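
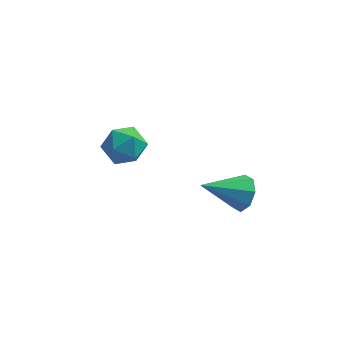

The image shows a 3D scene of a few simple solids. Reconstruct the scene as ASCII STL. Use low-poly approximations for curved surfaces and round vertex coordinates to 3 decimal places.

solid 
facet normal -0.879 0.345 0.330
outer loop
vertex -4.325 4.039 -0.27
vertex -4.734 3.025 -0.3
vertex -4.249 3.392 0.608
endloop
endfacet
facet normal -0.340 0.743 0.577
outer loop
vertex -4.325 4.039 -0.27
vertex -4.249 3.392 0.608
vertex -3.399 4.012 0.311
endloop
endfacet
facet normal 0.020 1.000 0.015
outer loop
vertex -4.325 4.039 -0.27
vertex -3.399 4.012 0.311
vertex -3.359 4.028 -0.782
endloop
endfacet
facet normal -0.297 0.760 -0.578
outer loop
vertex -4.325 4.039 -0.27
vertex -3.359 4.028 -0.782
vertex -4.184 3.418 -1.16
endloop
endfacet
facet normal -0.853 0.355 -0.383
outer loop
vertex -4.325 4.039 -0.27
vertex -4.184 3.418 -1.16
vertex -4.734 3.025 -0.3
endloop
endfacet
facet normal 0.098 0.317 0.943
outer loop
vertex -3.399 4.012 0.311
vertex -4.249 3.392 0.608
vertex -3.236 2.982 0.64
endloop
endfacet
facet normal -0.772 -0.327 0.545
outer loop
vertex -4.249 3.392 0.608
vertex -4.734 3.025 -0.3
vertex -4.061 2.372 0.262
endloop
endfacet
facet normal -0.730 -0.310 -0.609
outer loop
vertex -4.734 3.025 -0.3
vertex -4.184 3.418 -1.16
vertex -4.021 2.388 -0.831
endloop
endfacet
facet normal 0.169 0.344 -0.924
outer loop
vertex -4.184 3.418 -1.16
vertex -3.359 4.028 -0.782
vertex -3.171 3.008 -1.128
endloop
endfacet
facet normal 0.680 0.732 0.036
outer loop
vertex -3.359 4.028 -0.782
vertex -3.399 4.012 0.311
vertex -2.686 3.375 -0.22
endloop
endfacet
facet normal 0.297 -0.760 0.578
outer loop
vertex -3.095 2.361 -0.25
vertex -3.236 2.982 0.64
vertex -4.061 2.372 0.262
endloop
endfacet
facet normal -0.020 -1.000 -0.015
outer loop
vertex -3.095 2.361 -0.25
vertex -4.061 2.372 0.262
vertex -4.021 2.388 -0.831
endloop
endfacet
facet normal 0.340 -0.743 -0.577
outer loop
vertex -3.095 2.361 -0.25
vertex -4.021 2.388 -0.831
vertex -3.171 3.008 -1.128
endloop
endfacet
facet normal 0.879 -0.345 -0.330
outer loop
vertex -3.095 2.361 -0.25
vertex -3.171 3.008 -1.128
vertex -2.686 3.375 -0.22
endloop
endfacet
facet normal 0.853 -0.355 0.383
outer loop
vertex -3.095 2.361 -0.25
vertex -2.686 3.375 -0.22
vertex -3.236 2.982 0.64
endloop
endfacet
facet normal -0.169 -0.344 0.924
outer loop
vertex -4.061 2.372 0.262
vertex -3.236 2.982 0.64
vertex -4.249 3.392 0.608
endloop
endfacet
facet normal -0.680 -0.732 -0.036
outer loop
vertex -4.021 2.388 -0.831
vertex -4.061 2.372 0.262
vertex -4.734 3.025 -0.3
endloop
endfacet
facet normal -0.098 -0.317 -0.943
outer loop
vertex -3.171 3.008 -1.128
vertex -4.021 2.388 -0.831
vertex -4.184 3.418 -1.16
endloop
endfacet
facet normal 0.772 0.327 -0.545
outer loop
vertex -2.686 3.375 -0.22
vertex -3.171 3.008 -1.128
vertex -3.359 4.028 -0.782
endloop
endfacet
facet normal 0.730 0.310 0.609
outer loop
vertex -3.236 2.982 0.64
vertex -2.686 3.375 -0.22
vertex -3.399 4.012 0.311
endloop
endfacet
facet normal 0.806 0.309 -0.505
outer loop
vertex 2.359 -1.29 1.997
vertex 1.826 -0.895 1.389
vertex 2.211 -0.637 2.161
endloop
endfacet
facet normal 0.217 -0.191 0.957
outer loop
vertex 2.359 -1.29 1.997
vertex 2.211 -0.637 2.161
vertex 0.134 -1.545 2.451
endloop
endfacet
facet normal 0.805 0.310 -0.505
outer loop
vertex 2.211 -0.637 2.161
vertex 1.826 -0.895 1.389
vertex 1.837 -0.136 1.872
endloop
endfacet
facet normal -0.075 0.455 0.887
outer loop
vertex 2.211 -0.637 2.161
vertex 1.837 -0.136 1.872
vertex 0.134 -1.545 2.451
endloop
endfacet
facet normal 0.806 0.309 -0.505
outer loop
vertex 1.837 -0.136 1.872
vertex 1.826 -0.895 1.389
vertex 1.457 -0.079 1.3
endloop
endfacet
facet normal -0.497 0.767 0.406
outer loop
vertex 1.837 -0.136 1.872
vertex 1.457 -0.079 1.3
vertex 0.134 -1.545 2.451
endloop
endfacet
facet normal 0.805 0.309 -0.507
outer loop
vertex 1.457 -0.079 1.3
vertex 1.826 -0.895 1.389
vertex 1.292 -0.501 0.781
endloop
endfacet
facet normal -0.801 0.563 -0.203
outer loop
vertex 1.457 -0.079 1.3
vertex 1.292 -0.501 0.781
vertex 0.134 -1.545 2.451
endloop
endfacet
facet normal 0.805 0.310 -0.506
outer loop
vertex 1.292 -0.501 0.781
vertex 1.826 -0.895 1.389
vertex 1.441 -1.153 0.618
endloop
endfacet
facet normal -0.810 -0.039 -0.586
outer loop
vertex 1.292 -0.501 0.781
vertex 1.441 -1.153 0.618
vertex 0.134 -1.545 2.451
endloop
endfacet
facet normal 0.806 0.309 -0.506
outer loop
vertex 1.441 -1.153 0.618
vertex 1.826 -0.895 1.389
vertex 1.814 -1.655 0.906
endloop
endfacet
facet normal -0.519 -0.682 -0.516
outer loop
vertex 1.441 -1.153 0.618
vertex 1.814 -1.655 0.906
vertex 0.134 -1.545 2.451
endloop
endfacet
facet normal 0.805 0.309 -0.506
outer loop
vertex 1.814 -1.655 0.906
vertex 1.826 -0.895 1.389
vertex 2.195 -1.711 1.478
endloop
endfacet
facet normal -0.096 -0.995 -0.033
outer loop
vertex 1.814 -1.655 0.906
vertex 2.195 -1.711 1.478
vertex 0.134 -1.545 2.451
endloop
endfacet
facet normal 0.806 0.309 -0.505
outer loop
vertex 2.195 -1.711 1.478
vertex 1.826 -0.895 1.389
vertex 2.359 -1.29 1.997
endloop
endfacet
facet normal 0.208 -0.791 0.576
outer loop
vertex 2.195 -1.711 1.478
vertex 2.359 -1.29 1.997
vertex 0.134 -1.545 2.451
endloop
endfacet

endsolid


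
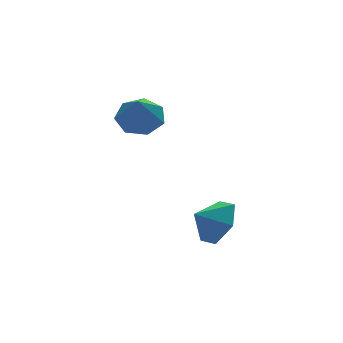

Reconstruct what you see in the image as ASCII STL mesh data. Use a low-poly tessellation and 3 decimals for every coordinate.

solid 
facet normal 0.285 0.509 -0.812
outer loop
vertex 0.301 4.177 2.514
vertex -0.155 3.562 1.968
vertex -0.478 4.357 2.353
endloop
endfacet
facet normal -0.065 0.493 0.868
outer loop
vertex 0.301 4.177 2.514
vertex -0.478 4.357 2.353
vertex -0.605 2.758 3.252
endloop
endfacet
facet normal 0.284 0.509 -0.812
outer loop
vertex -0.478 4.357 2.353
vertex -0.155 3.562 1.968
vertex -1.014 3.938 1.903
endloop
endfacet
facet normal -0.750 0.369 0.550
outer loop
vertex -0.478 4.357 2.353
vertex -1.014 3.938 1.903
vertex -0.605 2.758 3.252
endloop
endfacet
facet normal 0.284 0.510 -0.812
outer loop
vertex -1.014 3.938 1.903
vertex -0.155 3.562 1.968
vertex -0.903 3.237 1.502
endloop
endfacet
facet normal -0.971 -0.215 0.107
outer loop
vertex -1.014 3.938 1.903
vertex -0.903 3.237 1.502
vertex -0.605 2.758 3.252
endloop
endfacet
facet normal 0.285 0.509 -0.812
outer loop
vertex -0.903 3.237 1.502
vertex -0.155 3.562 1.968
vertex -0.229 2.78 1.452
endloop
endfacet
facet normal -0.563 -0.816 -0.128
outer loop
vertex -0.903 3.237 1.502
vertex -0.229 2.78 1.452
vertex -0.605 2.758 3.252
endloop
endfacet
facet normal 0.284 0.509 -0.812
outer loop
vertex -0.229 2.78 1.452
vertex -0.155 3.562 1.968
vertex 0.501 2.913 1.791
endloop
endfacet
facet normal 0.169 -0.985 0.023
outer loop
vertex -0.229 2.78 1.452
vertex 0.501 2.913 1.791
vertex -0.605 2.758 3.252
endloop
endfacet
facet normal 0.285 0.510 -0.812
outer loop
vertex 0.501 2.913 1.791
vertex -0.155 3.562 1.968
vertex 0.737 3.534 2.264
endloop
endfacet
facet normal 0.671 -0.594 0.445
outer loop
vertex 0.501 2.913 1.791
vertex 0.737 3.534 2.264
vertex -0.605 2.758 3.252
endloop
endfacet
facet normal 0.285 0.509 -0.812
outer loop
vertex 0.737 3.534 2.264
vertex -0.155 3.562 1.968
vertex 0.301 4.177 2.514
endloop
endfacet
facet normal 0.567 0.065 0.821
outer loop
vertex 0.737 3.534 2.264
vertex 0.301 4.177 2.514
vertex -0.605 2.758 3.252
endloop
endfacet
facet normal 0.815 -0.149 -0.560
outer loop
vertex 1.64 -0.419 -0.94
vertex 1.068 -0.228 -1.824
vertex 1.56 0.578 -1.322
endloop
endfacet
facet normal -0.108 0.348 0.931
outer loop
vertex 1.64 -0.419 -0.94
vertex 1.56 0.578 -1.322
vertex 0.212 -0.072 -1.236
endloop
endfacet
facet normal 0.815 -0.149 -0.560
outer loop
vertex 1.56 0.578 -1.322
vertex 1.068 -0.228 -1.824
vertex 0.988 0.768 -2.205
endloop
endfacet
facet normal -0.372 0.828 0.419
outer loop
vertex 1.56 0.578 -1.322
vertex 0.988 0.768 -2.205
vertex 0.212 -0.072 -1.236
endloop
endfacet
facet normal 0.815 -0.149 -0.560
outer loop
vertex 0.988 0.768 -2.205
vertex 1.068 -0.228 -1.824
vertex 0.496 -0.038 -2.708
endloop
endfacet
facet normal -0.803 0.579 -0.142
outer loop
vertex 0.988 0.768 -2.205
vertex 0.496 -0.038 -2.708
vertex 0.212 -0.072 -1.236
endloop
endfacet
facet normal 0.815 -0.150 -0.560
outer loop
vertex 0.496 -0.038 -2.708
vertex 1.068 -0.228 -1.824
vertex 0.575 -1.034 -2.326
endloop
endfacet
facet normal -0.970 -0.150 -0.191
outer loop
vertex 0.496 -0.038 -2.708
vertex 0.575 -1.034 -2.326
vertex 0.212 -0.072 -1.236
endloop
endfacet
facet normal 0.815 -0.149 -0.560
outer loop
vertex 0.575 -1.034 -2.326
vertex 1.068 -0.228 -1.824
vertex 1.148 -1.225 -1.442
endloop
endfacet
facet normal -0.706 -0.631 0.321
outer loop
vertex 0.575 -1.034 -2.326
vertex 1.148 -1.225 -1.442
vertex 0.212 -0.072 -1.236
endloop
endfacet
facet normal 0.815 -0.149 -0.560
outer loop
vertex 1.148 -1.225 -1.442
vertex 1.068 -0.228 -1.824
vertex 1.64 -0.419 -0.94
endloop
endfacet
facet normal -0.276 -0.381 0.882
outer loop
vertex 1.148 -1.225 -1.442
vertex 1.64 -0.419 -0.94
vertex 0.212 -0.072 -1.236
endloop
endfacet

endsolid


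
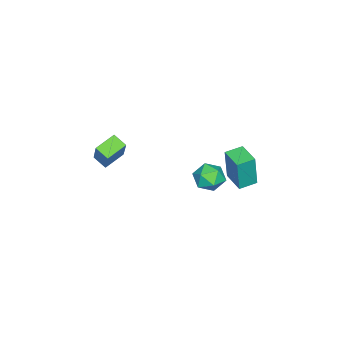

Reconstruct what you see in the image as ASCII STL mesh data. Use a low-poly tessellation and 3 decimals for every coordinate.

solid 
facet normal 0.195 -0.038 0.980
outer loop
vertex -0.606 2.18 0.379
vertex -0.937 1.294 0.41
vertex -0.02 1.451 0.234
endloop
endfacet
facet normal 0.652 0.395 0.648
outer loop
vertex -0.606 2.18 0.379
vertex -0.02 1.451 0.234
vertex 0.046 2.226 -0.305
endloop
endfacet
facet normal 0.275 0.906 0.323
outer loop
vertex -0.606 2.18 0.379
vertex 0.046 2.226 -0.305
vertex -0.83 2.548 -0.463
endloop
endfacet
facet normal -0.417 0.787 0.455
outer loop
vertex -0.606 2.18 0.379
vertex -0.83 2.548 -0.463
vertex -1.437 1.972 -0.022
endloop
endfacet
facet normal -0.466 0.204 0.861
outer loop
vertex -0.606 2.18 0.379
vertex -1.437 1.972 -0.022
vertex -0.937 1.294 0.41
endloop
endfacet
facet normal 0.989 0.016 0.144
outer loop
vertex 0.046 2.226 -0.305
vertex -0.02 1.451 0.234
vertex 0.117 1.368 -0.698
endloop
endfacet
facet normal 0.249 -0.686 0.683
outer loop
vertex -0.02 1.451 0.234
vertex -0.937 1.294 0.41
vertex -0.49 0.792 -0.257
endloop
endfacet
facet normal -0.821 -0.293 0.491
outer loop
vertex -0.937 1.294 0.41
vertex -1.437 1.972 -0.022
vertex -1.366 1.114 -0.415
endloop
endfacet
facet normal -0.740 0.652 -0.167
outer loop
vertex -1.437 1.972 -0.022
vertex -0.83 2.548 -0.463
vertex -1.3 1.889 -0.954
endloop
endfacet
facet normal 0.379 0.843 -0.381
outer loop
vertex -0.83 2.548 -0.463
vertex 0.046 2.226 -0.305
vertex -0.383 2.046 -1.13
endloop
endfacet
facet normal 0.417 -0.787 -0.455
outer loop
vertex -0.714 1.16 -1.099
vertex 0.117 1.368 -0.698
vertex -0.49 0.792 -0.257
endloop
endfacet
facet normal -0.275 -0.906 -0.323
outer loop
vertex -0.714 1.16 -1.099
vertex -0.49 0.792 -0.257
vertex -1.366 1.114 -0.415
endloop
endfacet
facet normal -0.652 -0.395 -0.648
outer loop
vertex -0.714 1.16 -1.099
vertex -1.366 1.114 -0.415
vertex -1.3 1.889 -0.954
endloop
endfacet
facet normal -0.195 0.038 -0.980
outer loop
vertex -0.714 1.16 -1.099
vertex -1.3 1.889 -0.954
vertex -0.383 2.046 -1.13
endloop
endfacet
facet normal 0.466 -0.204 -0.861
outer loop
vertex -0.714 1.16 -1.099
vertex -0.383 2.046 -1.13
vertex 0.117 1.368 -0.698
endloop
endfacet
facet normal 0.740 -0.652 0.167
outer loop
vertex -0.49 0.792 -0.257
vertex 0.117 1.368 -0.698
vertex -0.02 1.451 0.234
endloop
endfacet
facet normal -0.379 -0.843 0.381
outer loop
vertex -1.366 1.114 -0.415
vertex -0.49 0.792 -0.257
vertex -0.937 1.294 0.41
endloop
endfacet
facet normal -0.989 -0.016 -0.144
outer loop
vertex -1.3 1.889 -0.954
vertex -1.366 1.114 -0.415
vertex -1.437 1.972 -0.022
endloop
endfacet
facet normal -0.249 0.686 -0.683
outer loop
vertex -0.383 2.046 -1.13
vertex -1.3 1.889 -0.954
vertex -0.83 2.548 -0.463
endloop
endfacet
facet normal 0.821 0.293 -0.491
outer loop
vertex 0.117 1.368 -0.698
vertex -0.383 2.046 -1.13
vertex 0.046 2.226 -0.305
endloop
endfacet
facet normal -0.491 -0.313 -0.813
outer loop
vertex 0.374 -3.375 1.377
vertex 0.576 -2.613 0.962
vertex 1.434 -3.895 0.937
endloop
endfacet
facet normal -0.227 -0.856 0.465
outer loop
vertex 2.484 -3.227 2.678
vertex 0.374 -3.375 1.377
vertex 1.434 -3.895 0.937
endloop
endfacet
facet normal -0.490 -0.312 -0.814
outer loop
vertex 1.434 -3.895 0.937
vertex 0.576 -2.613 0.962
vertex 1.636 -3.134 0.523
endloop
endfacet
facet normal 0.841 -0.413 -0.349
outer loop
vertex 1.636 -3.134 0.523
vertex 2.484 -3.227 2.678
vertex 1.434 -3.895 0.937
endloop
endfacet
facet normal -0.841 0.413 0.349
outer loop
vertex 0.374 -3.375 1.377
vertex 1.626 -1.945 2.703
vertex 0.576 -2.613 0.962
endloop
endfacet
facet normal -0.227 -0.855 0.466
outer loop
vertex 1.424 -2.706 3.117
vertex 0.374 -3.375 1.377
vertex 2.484 -3.227 2.678
endloop
endfacet
facet normal -0.841 0.413 0.349
outer loop
vertex 1.424 -2.706 3.117
vertex 1.626 -1.945 2.703
vertex 0.374 -3.375 1.377
endloop
endfacet
facet normal 0.228 0.855 -0.465
outer loop
vertex 0.576 -2.613 0.962
vertex 1.626 -1.945 2.703
vertex 1.636 -3.134 0.523
endloop
endfacet
facet normal 0.841 -0.413 -0.349
outer loop
vertex 2.686 -2.465 2.263
vertex 2.484 -3.227 2.678
vertex 1.636 -3.134 0.523
endloop
endfacet
facet normal 0.226 0.856 -0.466
outer loop
vertex 1.636 -3.134 0.523
vertex 1.626 -1.945 2.703
vertex 2.686 -2.465 2.263
endloop
endfacet
facet normal 0.491 0.313 0.813
outer loop
vertex 2.686 -2.465 2.263
vertex 1.424 -2.706 3.117
vertex 2.484 -3.227 2.678
endloop
endfacet
facet normal 0.491 0.312 0.813
outer loop
vertex 1.626 -1.945 2.703
vertex 1.424 -2.706 3.117
vertex 2.686 -2.465 2.263
endloop
endfacet
facet normal -0.764 0.637 0.102
outer loop
vertex -0.432 3.558 2.903
vertex 0.402 4.566 2.848
vertex -0.642 3.623 0.915
endloop
endfacet
facet normal -0.636 -0.771 0.042
outer loop
vertex 0.138 2.974 0.812
vertex -0.432 3.558 2.903
vertex -0.642 3.623 0.915
endloop
endfacet
facet normal -0.764 0.637 0.102
outer loop
vertex -0.642 3.623 0.915
vertex 0.402 4.566 2.848
vertex 0.192 4.632 0.861
endloop
endfacet
facet normal -0.104 0.033 -0.994
outer loop
vertex 0.192 4.632 0.861
vertex 0.138 2.974 0.812
vertex -0.642 3.623 0.915
endloop
endfacet
facet normal 0.104 -0.032 0.994
outer loop
vertex -0.432 3.558 2.903
vertex 1.182 3.917 2.745
vertex 0.402 4.566 2.848
endloop
endfacet
facet normal -0.636 -0.770 0.042
outer loop
vertex 0.348 2.908 2.799
vertex -0.432 3.558 2.903
vertex 0.138 2.974 0.812
endloop
endfacet
facet normal 0.105 -0.033 0.994
outer loop
vertex 0.348 2.908 2.799
vertex 1.182 3.917 2.745
vertex -0.432 3.558 2.903
endloop
endfacet
facet normal 0.636 0.771 -0.042
outer loop
vertex 0.402 4.566 2.848
vertex 1.182 3.917 2.745
vertex 0.192 4.632 0.861
endloop
endfacet
facet normal -0.105 0.033 -0.994
outer loop
vertex 0.972 3.982 0.757
vertex 0.138 2.974 0.812
vertex 0.192 4.632 0.861
endloop
endfacet
facet normal 0.636 0.770 -0.042
outer loop
vertex 0.192 4.632 0.861
vertex 1.182 3.917 2.745
vertex 0.972 3.982 0.757
endloop
endfacet
facet normal 0.764 -0.637 -0.102
outer loop
vertex 0.972 3.982 0.757
vertex 0.348 2.908 2.799
vertex 0.138 2.974 0.812
endloop
endfacet
facet normal 0.764 -0.637 -0.102
outer loop
vertex 1.182 3.917 2.745
vertex 0.348 2.908 2.799
vertex 0.972 3.982 0.757
endloop
endfacet

endsolid


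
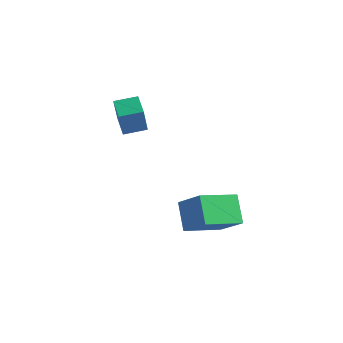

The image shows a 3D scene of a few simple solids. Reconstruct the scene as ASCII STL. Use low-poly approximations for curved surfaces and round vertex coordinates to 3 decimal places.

solid 
facet normal -0.771 0.508 0.384
outer loop
vertex -1.024 -2.957 4.208
vertex -0.41 -2.163 4.391
vertex -1.337 -2.398 2.84
endloop
endfacet
facet normal -0.602 -0.778 -0.180
outer loop
vertex -0.55 -2.917 2.449
vertex -1.024 -2.957 4.208
vertex -1.337 -2.398 2.84
endloop
endfacet
facet normal -0.771 0.509 0.384
outer loop
vertex -1.337 -2.398 2.84
vertex -0.41 -2.163 4.391
vertex -0.722 -1.605 3.024
endloop
endfacet
facet normal -0.206 0.370 -0.906
outer loop
vertex -0.722 -1.605 3.024
vertex -0.55 -2.917 2.449
vertex -1.337 -2.398 2.84
endloop
endfacet
facet normal 0.207 -0.369 0.906
outer loop
vertex -1.024 -2.957 4.208
vertex 0.377 -2.682 4.0
vertex -0.41 -2.163 4.391
endloop
endfacet
facet normal -0.602 -0.778 -0.180
outer loop
vertex -0.238 -3.475 3.816
vertex -1.024 -2.957 4.208
vertex -0.55 -2.917 2.449
endloop
endfacet
facet normal 0.207 -0.371 0.905
outer loop
vertex -0.238 -3.475 3.816
vertex 0.377 -2.682 4.0
vertex -1.024 -2.957 4.208
endloop
endfacet
facet normal 0.602 0.778 0.180
outer loop
vertex -0.41 -2.163 4.391
vertex 0.377 -2.682 4.0
vertex -0.722 -1.605 3.024
endloop
endfacet
facet normal -0.208 0.370 -0.906
outer loop
vertex 0.064 -2.123 2.632
vertex -0.55 -2.917 2.449
vertex -0.722 -1.605 3.024
endloop
endfacet
facet normal 0.602 0.778 0.180
outer loop
vertex -0.722 -1.605 3.024
vertex 0.377 -2.682 4.0
vertex 0.064 -2.123 2.632
endloop
endfacet
facet normal 0.771 -0.508 -0.383
outer loop
vertex 0.064 -2.123 2.632
vertex -0.238 -3.475 3.816
vertex -0.55 -2.917 2.449
endloop
endfacet
facet normal 0.771 -0.509 -0.384
outer loop
vertex 0.377 -2.682 4.0
vertex -0.238 -3.475 3.816
vertex 0.064 -2.123 2.632
endloop
endfacet
facet normal -0.548 0.390 0.740
outer loop
vertex 3.207 -2.511 0.215
vertex 3.72 -0.829 -0.292
vertex 1.986 -2.425 -0.735
endloop
endfacet
facet normal -0.280 -0.919 0.277
outer loop
vertex 2.78 -2.991 -1.808
vertex 3.207 -2.511 0.215
vertex 1.986 -2.425 -0.735
endloop
endfacet
facet normal -0.548 0.390 0.740
outer loop
vertex 1.986 -2.425 -0.735
vertex 3.72 -0.829 -0.292
vertex 2.498 -0.743 -1.242
endloop
endfacet
facet normal -0.788 0.055 -0.613
outer loop
vertex 2.498 -0.743 -1.242
vertex 2.78 -2.991 -1.808
vertex 1.986 -2.425 -0.735
endloop
endfacet
facet normal 0.788 -0.056 0.613
outer loop
vertex 3.207 -2.511 0.215
vertex 4.514 -1.395 -1.365
vertex 3.72 -0.829 -0.292
endloop
endfacet
facet normal -0.280 -0.919 0.277
outer loop
vertex 4.002 -3.077 -0.858
vertex 3.207 -2.511 0.215
vertex 2.78 -2.991 -1.808
endloop
endfacet
facet normal 0.788 -0.055 0.613
outer loop
vertex 4.002 -3.077 -0.858
vertex 4.514 -1.395 -1.365
vertex 3.207 -2.511 0.215
endloop
endfacet
facet normal 0.280 0.919 -0.277
outer loop
vertex 3.72 -0.829 -0.292
vertex 4.514 -1.395 -1.365
vertex 2.498 -0.743 -1.242
endloop
endfacet
facet normal -0.788 0.056 -0.613
outer loop
vertex 3.293 -1.309 -2.315
vertex 2.78 -2.991 -1.808
vertex 2.498 -0.743 -1.242
endloop
endfacet
facet normal 0.280 0.919 -0.277
outer loop
vertex 2.498 -0.743 -1.242
vertex 4.514 -1.395 -1.365
vertex 3.293 -1.309 -2.315
endloop
endfacet
facet normal 0.548 -0.390 -0.740
outer loop
vertex 3.293 -1.309 -2.315
vertex 4.002 -3.077 -0.858
vertex 2.78 -2.991 -1.808
endloop
endfacet
facet normal 0.548 -0.390 -0.740
outer loop
vertex 4.514 -1.395 -1.365
vertex 4.002 -3.077 -0.858
vertex 3.293 -1.309 -2.315
endloop
endfacet

endsolid


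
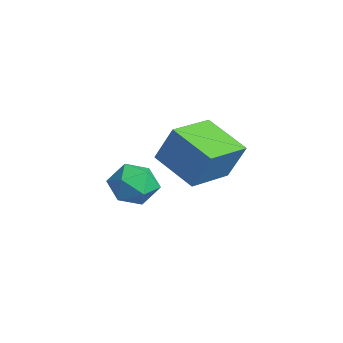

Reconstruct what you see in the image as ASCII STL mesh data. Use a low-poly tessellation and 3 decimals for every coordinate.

solid 
facet normal 0.251 -0.174 0.952
outer loop
vertex 0.509 2.68 1.35
vertex -0.409 2.023 1.472
vertex 0.574 1.568 1.13
endloop
endfacet
facet normal 0.831 -0.061 0.554
outer loop
vertex 0.509 2.68 1.35
vertex 0.574 1.568 1.13
vertex 1.086 2.314 0.444
endloop
endfacet
facet normal 0.771 0.584 0.255
outer loop
vertex 0.509 2.68 1.35
vertex 1.086 2.314 0.444
vertex 0.419 3.23 0.361
endloop
endfacet
facet normal 0.153 0.869 0.470
outer loop
vertex 0.509 2.68 1.35
vertex 0.419 3.23 0.361
vertex -0.504 3.05 0.996
endloop
endfacet
facet normal -0.168 0.402 0.900
outer loop
vertex 0.509 2.68 1.35
vertex -0.504 3.05 0.996
vertex -0.409 2.023 1.472
endloop
endfacet
facet normal 0.837 -0.547 0.030
outer loop
vertex 1.086 2.314 0.444
vertex 0.574 1.568 1.13
vertex 0.524 1.43 0.004
endloop
endfacet
facet normal -0.103 -0.730 0.676
outer loop
vertex 0.574 1.568 1.13
vertex -0.409 2.023 1.472
vertex -0.399 1.25 0.639
endloop
endfacet
facet normal -0.781 0.202 0.591
outer loop
vertex -0.409 2.023 1.472
vertex -0.504 3.05 0.996
vertex -1.066 2.166 0.556
endloop
endfacet
facet normal -0.260 0.960 -0.106
outer loop
vertex -0.504 3.05 0.996
vertex 0.419 3.23 0.361
vertex -0.554 2.912 -0.13
endloop
endfacet
facet normal 0.740 0.498 -0.453
outer loop
vertex 0.419 3.23 0.361
vertex 1.086 2.314 0.444
vertex 0.429 2.457 -0.472
endloop
endfacet
facet normal -0.153 -0.869 -0.470
outer loop
vertex -0.489 1.8 -0.35
vertex 0.524 1.43 0.004
vertex -0.399 1.25 0.639
endloop
endfacet
facet normal -0.771 -0.584 -0.255
outer loop
vertex -0.489 1.8 -0.35
vertex -0.399 1.25 0.639
vertex -1.066 2.166 0.556
endloop
endfacet
facet normal -0.831 0.061 -0.554
outer loop
vertex -0.489 1.8 -0.35
vertex -1.066 2.166 0.556
vertex -0.554 2.912 -0.13
endloop
endfacet
facet normal -0.251 0.174 -0.952
outer loop
vertex -0.489 1.8 -0.35
vertex -0.554 2.912 -0.13
vertex 0.429 2.457 -0.472
endloop
endfacet
facet normal 0.168 -0.402 -0.900
outer loop
vertex -0.489 1.8 -0.35
vertex 0.429 2.457 -0.472
vertex 0.524 1.43 0.004
endloop
endfacet
facet normal 0.260 -0.960 0.106
outer loop
vertex -0.399 1.25 0.639
vertex 0.524 1.43 0.004
vertex 0.574 1.568 1.13
endloop
endfacet
facet normal -0.740 -0.498 0.453
outer loop
vertex -1.066 2.166 0.556
vertex -0.399 1.25 0.639
vertex -0.409 2.023 1.472
endloop
endfacet
facet normal -0.837 0.547 -0.030
outer loop
vertex -0.554 2.912 -0.13
vertex -1.066 2.166 0.556
vertex -0.504 3.05 0.996
endloop
endfacet
facet normal 0.103 0.730 -0.676
outer loop
vertex 0.429 2.457 -0.472
vertex -0.554 2.912 -0.13
vertex 0.419 3.23 0.361
endloop
endfacet
facet normal 0.781 -0.202 -0.591
outer loop
vertex 0.524 1.43 0.004
vertex 0.429 2.457 -0.472
vertex 1.086 2.314 0.444
endloop
endfacet
facet normal -0.812 -0.418 0.408
outer loop
vertex 3.622 2.626 5.106
vertex 2.58 4.422 4.874
vertex 3.077 2.1 3.484
endloop
endfacet
facet normal 0.499 -0.859 0.111
outer loop
vertex 4.78 2.978 2.626
vertex 3.622 2.626 5.106
vertex 3.077 2.1 3.484
endloop
endfacet
facet normal -0.811 -0.418 0.409
outer loop
vertex 3.077 2.1 3.484
vertex 2.58 4.422 4.874
vertex 2.034 3.896 3.252
endloop
endfacet
facet normal -0.305 -0.294 -0.906
outer loop
vertex 2.034 3.896 3.252
vertex 4.78 2.978 2.626
vertex 3.077 2.1 3.484
endloop
endfacet
facet normal 0.305 0.294 0.906
outer loop
vertex 3.622 2.626 5.106
vertex 4.283 5.3 4.016
vertex 2.58 4.422 4.874
endloop
endfacet
facet normal 0.499 -0.860 0.111
outer loop
vertex 5.326 3.504 4.248
vertex 3.622 2.626 5.106
vertex 4.78 2.978 2.626
endloop
endfacet
facet normal 0.305 0.294 0.906
outer loop
vertex 5.326 3.504 4.248
vertex 4.283 5.3 4.016
vertex 3.622 2.626 5.106
endloop
endfacet
facet normal -0.499 0.860 -0.111
outer loop
vertex 2.58 4.422 4.874
vertex 4.283 5.3 4.016
vertex 2.034 3.896 3.252
endloop
endfacet
facet normal -0.305 -0.294 -0.906
outer loop
vertex 3.738 4.774 2.394
vertex 4.78 2.978 2.626
vertex 2.034 3.896 3.252
endloop
endfacet
facet normal -0.499 0.860 -0.111
outer loop
vertex 2.034 3.896 3.252
vertex 4.283 5.3 4.016
vertex 3.738 4.774 2.394
endloop
endfacet
facet normal 0.811 0.418 -0.409
outer loop
vertex 3.738 4.774 2.394
vertex 5.326 3.504 4.248
vertex 4.78 2.978 2.626
endloop
endfacet
facet normal 0.811 0.418 -0.408
outer loop
vertex 4.283 5.3 4.016
vertex 5.326 3.504 4.248
vertex 3.738 4.774 2.394
endloop
endfacet

endsolid


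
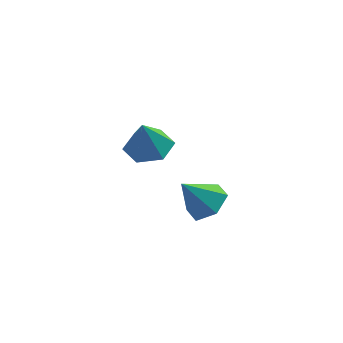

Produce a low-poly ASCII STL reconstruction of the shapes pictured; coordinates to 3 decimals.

solid 
facet normal 0.603 0.129 -0.787
outer loop
vertex 0.764 4.762 -2.57
vertex 0.35 4.051 -3.004
vertex 0.024 4.915 -3.112
endloop
endfacet
facet normal -0.229 0.809 0.541
outer loop
vertex 0.764 4.762 -2.57
vertex 0.024 4.915 -3.112
vertex -0.59 3.849 -1.776
endloop
endfacet
facet normal 0.603 0.129 -0.787
outer loop
vertex 0.024 4.915 -3.112
vertex 0.35 4.051 -3.004
vertex -0.39 4.204 -3.546
endloop
endfacet
facet normal -0.865 0.502 0.003
outer loop
vertex 0.024 4.915 -3.112
vertex -0.39 4.204 -3.546
vertex -0.59 3.849 -1.776
endloop
endfacet
facet normal 0.603 0.130 -0.787
outer loop
vertex -0.39 4.204 -3.546
vertex 0.35 4.051 -3.004
vertex -0.063 3.339 -3.438
endloop
endfacet
facet normal -0.913 -0.367 -0.177
outer loop
vertex -0.39 4.204 -3.546
vertex -0.063 3.339 -3.438
vertex -0.59 3.849 -1.776
endloop
endfacet
facet normal 0.603 0.130 -0.787
outer loop
vertex -0.063 3.339 -3.438
vertex 0.35 4.051 -3.004
vertex 0.677 3.187 -2.896
endloop
endfacet
facet normal -0.324 -0.928 0.182
outer loop
vertex -0.063 3.339 -3.438
vertex 0.677 3.187 -2.896
vertex -0.59 3.849 -1.776
endloop
endfacet
facet normal 0.603 0.130 -0.787
outer loop
vertex 0.677 3.187 -2.896
vertex 0.35 4.051 -3.004
vertex 1.091 3.898 -2.462
endloop
endfacet
facet normal 0.312 -0.621 0.719
outer loop
vertex 0.677 3.187 -2.896
vertex 1.091 3.898 -2.462
vertex -0.59 3.849 -1.776
endloop
endfacet
facet normal 0.603 0.130 -0.787
outer loop
vertex 1.091 3.898 -2.462
vertex 0.35 4.051 -3.004
vertex 0.764 4.762 -2.57
endloop
endfacet
facet normal 0.360 0.249 0.899
outer loop
vertex 1.091 3.898 -2.462
vertex 0.764 4.762 -2.57
vertex -0.59 3.849 -1.776
endloop
endfacet
facet normal 0.151 0.229 -0.962
outer loop
vertex -0.805 2.953 1.176
vertex -1.723 2.932 1.027
vertex -1.311 3.727 1.281
endloop
endfacet
facet normal 0.644 0.327 0.692
outer loop
vertex -0.805 2.953 1.176
vertex -1.311 3.727 1.281
vertex -1.937 2.608 2.393
endloop
endfacet
facet normal 0.151 0.229 -0.962
outer loop
vertex -1.311 3.727 1.281
vertex -1.723 2.932 1.027
vertex -2.229 3.706 1.132
endloop
endfacet
facet normal -0.125 0.734 0.668
outer loop
vertex -1.311 3.727 1.281
vertex -2.229 3.706 1.132
vertex -1.937 2.608 2.393
endloop
endfacet
facet normal 0.151 0.229 -0.962
outer loop
vertex -2.229 3.706 1.132
vertex -1.723 2.932 1.027
vertex -2.641 2.911 0.878
endloop
endfacet
facet normal -0.843 0.293 0.450
outer loop
vertex -2.229 3.706 1.132
vertex -2.641 2.911 0.878
vertex -1.937 2.608 2.393
endloop
endfacet
facet normal 0.151 0.228 -0.962
outer loop
vertex -2.641 2.911 0.878
vertex -1.723 2.932 1.027
vertex -2.135 2.138 0.774
endloop
endfacet
facet normal -0.792 -0.553 0.257
outer loop
vertex -2.641 2.911 0.878
vertex -2.135 2.138 0.774
vertex -1.937 2.608 2.393
endloop
endfacet
facet normal 0.151 0.228 -0.962
outer loop
vertex -2.135 2.138 0.774
vertex -1.723 2.932 1.027
vertex -1.217 2.159 0.923
endloop
endfacet
facet normal -0.024 -0.959 0.281
outer loop
vertex -2.135 2.138 0.774
vertex -1.217 2.159 0.923
vertex -1.937 2.608 2.393
endloop
endfacet
facet normal 0.151 0.228 -0.962
outer loop
vertex -1.217 2.159 0.923
vertex -1.723 2.932 1.027
vertex -0.805 2.953 1.176
endloop
endfacet
facet normal 0.694 -0.519 0.499
outer loop
vertex -1.217 2.159 0.923
vertex -0.805 2.953 1.176
vertex -1.937 2.608 2.393
endloop
endfacet

endsolid


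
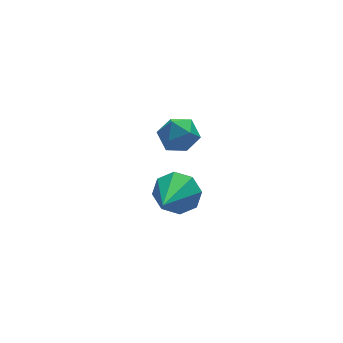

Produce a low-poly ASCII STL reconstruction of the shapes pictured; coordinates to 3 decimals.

solid 
facet normal 0.565 0.669 -0.482
outer loop
vertex -2.249 -2.383 -2.491
vertex -2.721 -1.684 -2.075
vertex -1.952 -2.184 -1.867
endloop
endfacet
facet normal 0.437 -0.896 0.078
outer loop
vertex -2.249 -2.383 -2.491
vertex -1.952 -2.184 -1.867
vertex -3.879 -3.056 -1.085
endloop
endfacet
facet normal 0.565 0.668 -0.484
outer loop
vertex -1.952 -2.184 -1.867
vertex -2.721 -1.684 -2.075
vertex -2.105 -1.691 -1.365
endloop
endfacet
facet normal 0.514 -0.529 0.676
outer loop
vertex -1.952 -2.184 -1.867
vertex -2.105 -1.691 -1.365
vertex -3.879 -3.056 -1.085
endloop
endfacet
facet normal 0.565 0.669 -0.483
outer loop
vertex -2.105 -1.691 -1.365
vertex -2.721 -1.684 -2.075
vertex -2.619 -1.195 -1.279
endloop
endfacet
facet normal 0.160 -0.005 0.987
outer loop
vertex -2.105 -1.691 -1.365
vertex -2.619 -1.195 -1.279
vertex -3.879 -3.056 -1.085
endloop
endfacet
facet normal 0.564 0.669 -0.483
outer loop
vertex -2.619 -1.195 -1.279
vertex -2.721 -1.684 -2.075
vertex -3.193 -0.986 -1.66
endloop
endfacet
facet normal -0.417 0.369 0.831
outer loop
vertex -2.619 -1.195 -1.279
vertex -3.193 -0.986 -1.66
vertex -3.879 -3.056 -1.085
endloop
endfacet
facet normal 0.565 0.669 -0.482
outer loop
vertex -3.193 -0.986 -1.66
vertex -2.721 -1.684 -2.075
vertex -3.49 -1.185 -2.284
endloop
endfacet
facet normal -0.878 0.374 0.299
outer loop
vertex -3.193 -0.986 -1.66
vertex -3.49 -1.185 -2.284
vertex -3.879 -3.056 -1.085
endloop
endfacet
facet normal 0.565 0.669 -0.483
outer loop
vertex -3.49 -1.185 -2.284
vertex -2.721 -1.684 -2.075
vertex -3.336 -1.678 -2.786
endloop
endfacet
facet normal -0.954 0.007 -0.299
outer loop
vertex -3.49 -1.185 -2.284
vertex -3.336 -1.678 -2.786
vertex -3.879 -3.056 -1.085
endloop
endfacet
facet normal 0.566 0.668 -0.484
outer loop
vertex -3.336 -1.678 -2.786
vertex -2.721 -1.684 -2.075
vertex -2.823 -2.174 -2.871
endloop
endfacet
facet normal -0.601 -0.517 -0.610
outer loop
vertex -3.336 -1.678 -2.786
vertex -2.823 -2.174 -2.871
vertex -3.879 -3.056 -1.085
endloop
endfacet
facet normal 0.564 0.669 -0.484
outer loop
vertex -2.823 -2.174 -2.871
vertex -2.721 -1.684 -2.075
vertex -2.249 -2.383 -2.491
endloop
endfacet
facet normal -0.024 -0.891 -0.454
outer loop
vertex -2.823 -2.174 -2.871
vertex -2.249 -2.383 -2.491
vertex -3.879 -3.056 -1.085
endloop
endfacet
facet normal -0.481 0.639 0.601
outer loop
vertex -0.808 3.197 -2.523
vertex -1.589 2.776 -2.7
vertex -1.078 2.507 -2.005
endloop
endfacet
facet normal 0.192 0.540 0.819
outer loop
vertex -0.808 3.197 -2.523
vertex -1.078 2.507 -2.005
vertex -0.211 2.574 -2.252
endloop
endfacet
facet normal 0.627 0.725 0.285
outer loop
vertex -0.808 3.197 -2.523
vertex -0.211 2.574 -2.252
vertex -0.186 2.886 -3.101
endloop
endfacet
facet normal 0.224 0.938 -0.264
outer loop
vertex -0.808 3.197 -2.523
vertex -0.186 2.886 -3.101
vertex -1.038 3.011 -3.378
endloop
endfacet
facet normal -0.461 0.885 -0.068
outer loop
vertex -0.808 3.197 -2.523
vertex -1.038 3.011 -3.378
vertex -1.589 2.776 -2.7
endloop
endfacet
facet normal 0.282 -0.156 0.947
outer loop
vertex -0.211 2.574 -2.252
vertex -1.078 2.507 -2.005
vertex -0.622 1.769 -2.262
endloop
endfacet
facet normal -0.805 0.003 0.593
outer loop
vertex -1.078 2.507 -2.005
vertex -1.589 2.776 -2.7
vertex -1.474 1.894 -2.539
endloop
endfacet
facet normal -0.774 0.401 -0.490
outer loop
vertex -1.589 2.776 -2.7
vertex -1.038 3.011 -3.378
vertex -1.449 2.206 -3.388
endloop
endfacet
facet normal 0.334 0.487 -0.807
outer loop
vertex -1.038 3.011 -3.378
vertex -0.186 2.886 -3.101
vertex -0.582 2.273 -3.635
endloop
endfacet
facet normal 0.986 0.144 0.082
outer loop
vertex -0.186 2.886 -3.101
vertex -0.211 2.574 -2.252
vertex -0.071 2.004 -2.94
endloop
endfacet
facet normal -0.224 -0.938 0.264
outer loop
vertex -0.852 1.583 -3.117
vertex -0.622 1.769 -2.262
vertex -1.474 1.894 -2.539
endloop
endfacet
facet normal -0.627 -0.725 -0.285
outer loop
vertex -0.852 1.583 -3.117
vertex -1.474 1.894 -2.539
vertex -1.449 2.206 -3.388
endloop
endfacet
facet normal -0.192 -0.540 -0.819
outer loop
vertex -0.852 1.583 -3.117
vertex -1.449 2.206 -3.388
vertex -0.582 2.273 -3.635
endloop
endfacet
facet normal 0.481 -0.639 -0.601
outer loop
vertex -0.852 1.583 -3.117
vertex -0.582 2.273 -3.635
vertex -0.071 2.004 -2.94
endloop
endfacet
facet normal 0.461 -0.885 0.068
outer loop
vertex -0.852 1.583 -3.117
vertex -0.071 2.004 -2.94
vertex -0.622 1.769 -2.262
endloop
endfacet
facet normal -0.334 -0.487 0.807
outer loop
vertex -1.474 1.894 -2.539
vertex -0.622 1.769 -2.262
vertex -1.078 2.507 -2.005
endloop
endfacet
facet normal -0.986 -0.144 -0.082
outer loop
vertex -1.449 2.206 -3.388
vertex -1.474 1.894 -2.539
vertex -1.589 2.776 -2.7
endloop
endfacet
facet normal -0.282 0.156 -0.947
outer loop
vertex -0.582 2.273 -3.635
vertex -1.449 2.206 -3.388
vertex -1.038 3.011 -3.378
endloop
endfacet
facet normal 0.805 -0.003 -0.593
outer loop
vertex -0.071 2.004 -2.94
vertex -0.582 2.273 -3.635
vertex -0.186 2.886 -3.101
endloop
endfacet
facet normal 0.774 -0.401 0.490
outer loop
vertex -0.622 1.769 -2.262
vertex -0.071 2.004 -2.94
vertex -0.211 2.574 -2.252
endloop
endfacet

endsolid


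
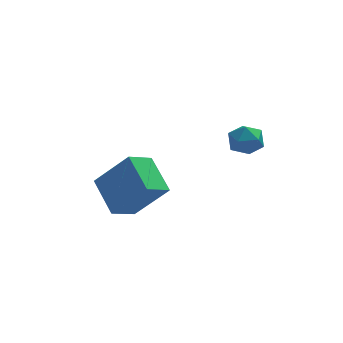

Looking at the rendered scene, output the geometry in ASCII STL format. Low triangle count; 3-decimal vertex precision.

solid 
facet normal -0.736 -0.484 0.472
outer loop
vertex -2.323 0.43 -3.232
vertex -2.798 1.965 -2.398
vertex -3.627 0.88 -4.803
endloop
endfacet
facet normal 0.262 -0.848 -0.461
outer loop
vertex -2.662 1.515 -5.422
vertex -2.323 0.43 -3.232
vertex -3.627 0.88 -4.803
endloop
endfacet
facet normal -0.736 -0.484 0.472
outer loop
vertex -3.627 0.88 -4.803
vertex -2.798 1.965 -2.398
vertex -4.102 2.415 -3.969
endloop
endfacet
facet normal -0.624 0.215 -0.751
outer loop
vertex -4.102 2.415 -3.969
vertex -2.662 1.515 -5.422
vertex -3.627 0.88 -4.803
endloop
endfacet
facet normal 0.624 -0.215 0.751
outer loop
vertex -2.323 0.43 -3.232
vertex -1.833 2.6 -3.017
vertex -2.798 1.965 -2.398
endloop
endfacet
facet normal 0.262 -0.848 -0.461
outer loop
vertex -1.358 1.065 -3.851
vertex -2.323 0.43 -3.232
vertex -2.662 1.515 -5.422
endloop
endfacet
facet normal 0.624 -0.215 0.751
outer loop
vertex -1.358 1.065 -3.851
vertex -1.833 2.6 -3.017
vertex -2.323 0.43 -3.232
endloop
endfacet
facet normal -0.262 0.848 0.461
outer loop
vertex -2.798 1.965 -2.398
vertex -1.833 2.6 -3.017
vertex -4.102 2.415 -3.969
endloop
endfacet
facet normal -0.624 0.215 -0.751
outer loop
vertex -3.137 3.05 -4.588
vertex -2.662 1.515 -5.422
vertex -4.102 2.415 -3.969
endloop
endfacet
facet normal -0.262 0.848 0.461
outer loop
vertex -4.102 2.415 -3.969
vertex -1.833 2.6 -3.017
vertex -3.137 3.05 -4.588
endloop
endfacet
facet normal 0.736 0.484 -0.472
outer loop
vertex -3.137 3.05 -4.588
vertex -1.358 1.065 -3.851
vertex -2.662 1.515 -5.422
endloop
endfacet
facet normal 0.736 0.484 -0.472
outer loop
vertex -1.833 2.6 -3.017
vertex -1.358 1.065 -3.851
vertex -3.137 3.05 -4.588
endloop
endfacet
facet normal 0.330 0.473 0.817
outer loop
vertex 1.128 -0.391 0.491
vertex 1.097 -1.04 0.879
vertex 1.731 -0.848 0.512
endloop
endfacet
facet normal 0.583 0.780 0.226
outer loop
vertex 1.128 -0.391 0.491
vertex 1.731 -0.848 0.512
vertex 1.533 -0.512 -0.137
endloop
endfacet
facet normal 0.027 0.985 -0.172
outer loop
vertex 1.128 -0.391 0.491
vertex 1.533 -0.512 -0.137
vertex 0.777 -0.497 -0.171
endloop
endfacet
facet normal -0.569 0.804 0.173
outer loop
vertex 1.128 -0.391 0.491
vertex 0.777 -0.497 -0.171
vertex 0.507 -0.823 0.457
endloop
endfacet
facet normal -0.382 0.488 0.785
outer loop
vertex 1.128 -0.391 0.491
vertex 0.507 -0.823 0.457
vertex 1.097 -1.04 0.879
endloop
endfacet
facet normal 0.947 0.288 -0.140
outer loop
vertex 1.533 -0.512 -0.137
vertex 1.731 -0.848 0.512
vertex 1.753 -1.237 -0.137
endloop
endfacet
facet normal 0.537 -0.210 0.817
outer loop
vertex 1.731 -0.848 0.512
vertex 1.097 -1.04 0.879
vertex 1.483 -1.563 0.491
endloop
endfacet
facet normal -0.616 -0.187 0.765
outer loop
vertex 1.097 -1.04 0.879
vertex 0.507 -0.823 0.457
vertex 0.727 -1.548 0.457
endloop
endfacet
facet normal -0.918 0.325 -0.226
outer loop
vertex 0.507 -0.823 0.457
vertex 0.777 -0.497 -0.171
vertex 0.529 -1.212 -0.192
endloop
endfacet
facet normal 0.048 0.618 -0.785
outer loop
vertex 0.777 -0.497 -0.171
vertex 1.533 -0.512 -0.137
vertex 1.163 -1.02 -0.559
endloop
endfacet
facet normal 0.569 -0.804 -0.173
outer loop
vertex 1.132 -1.669 -0.171
vertex 1.753 -1.237 -0.137
vertex 1.483 -1.563 0.491
endloop
endfacet
facet normal -0.027 -0.985 0.172
outer loop
vertex 1.132 -1.669 -0.171
vertex 1.483 -1.563 0.491
vertex 0.727 -1.548 0.457
endloop
endfacet
facet normal -0.583 -0.780 -0.226
outer loop
vertex 1.132 -1.669 -0.171
vertex 0.727 -1.548 0.457
vertex 0.529 -1.212 -0.192
endloop
endfacet
facet normal -0.330 -0.473 -0.817
outer loop
vertex 1.132 -1.669 -0.171
vertex 0.529 -1.212 -0.192
vertex 1.163 -1.02 -0.559
endloop
endfacet
facet normal 0.382 -0.488 -0.785
outer loop
vertex 1.132 -1.669 -0.171
vertex 1.163 -1.02 -0.559
vertex 1.753 -1.237 -0.137
endloop
endfacet
facet normal 0.918 -0.325 0.226
outer loop
vertex 1.483 -1.563 0.491
vertex 1.753 -1.237 -0.137
vertex 1.731 -0.848 0.512
endloop
endfacet
facet normal -0.048 -0.618 0.785
outer loop
vertex 0.727 -1.548 0.457
vertex 1.483 -1.563 0.491
vertex 1.097 -1.04 0.879
endloop
endfacet
facet normal -0.947 -0.288 0.140
outer loop
vertex 0.529 -1.212 -0.192
vertex 0.727 -1.548 0.457
vertex 0.507 -0.823 0.457
endloop
endfacet
facet normal -0.537 0.210 -0.817
outer loop
vertex 1.163 -1.02 -0.559
vertex 0.529 -1.212 -0.192
vertex 0.777 -0.497 -0.171
endloop
endfacet
facet normal 0.616 0.187 -0.765
outer loop
vertex 1.753 -1.237 -0.137
vertex 1.163 -1.02 -0.559
vertex 1.533 -0.512 -0.137
endloop
endfacet

endsolid


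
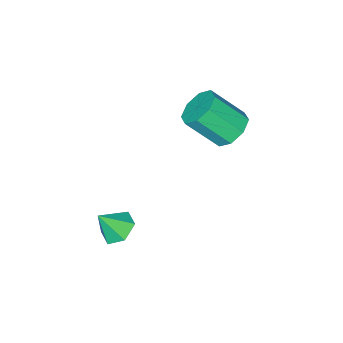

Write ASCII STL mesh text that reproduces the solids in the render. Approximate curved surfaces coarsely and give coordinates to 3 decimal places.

solid 
facet normal -0.439 0.562 -0.701
outer loop
vertex -2.579 -1.551 0.258
vertex -3.096 -1.034 0.997
vertex -2.18 -0.913 0.52
endloop
endfacet
facet normal 0.746 -0.206 -0.634
outer loop
vertex -2.579 -1.551 0.258
vertex -2.18 -0.913 0.52
vertex -1.647 -2.743 1.743
endloop
endfacet
facet normal 0.746 -0.206 -0.634
outer loop
vertex -1.647 -2.743 1.743
vertex -2.18 -0.913 0.52
vertex -1.248 -2.105 2.005
endloop
endfacet
facet normal 0.440 -0.563 0.700
outer loop
vertex -1.647 -2.743 1.743
vertex -1.248 -2.105 2.005
vertex -2.164 -2.226 2.483
endloop
endfacet
facet normal -0.439 0.563 -0.701
outer loop
vertex -2.18 -0.913 0.52
vertex -3.096 -1.034 0.997
vertex -2.318 -0.347 1.061
endloop
endfacet
facet normal 0.881 0.421 -0.215
outer loop
vertex -2.18 -0.913 0.52
vertex -2.318 -0.347 1.061
vertex -1.248 -2.105 2.005
endloop
endfacet
facet normal 0.881 0.420 -0.216
outer loop
vertex -1.248 -2.105 2.005
vertex -2.318 -0.347 1.061
vertex -1.386 -1.538 2.546
endloop
endfacet
facet normal 0.440 -0.562 0.701
outer loop
vertex -1.248 -2.105 2.005
vertex -1.386 -1.538 2.546
vertex -2.164 -2.226 2.483
endloop
endfacet
facet normal -0.439 0.563 -0.701
outer loop
vertex -2.318 -0.347 1.061
vertex -3.096 -1.034 0.997
vertex -2.912 -0.183 1.565
endloop
endfacet
facet normal 0.500 0.801 0.329
outer loop
vertex -2.318 -0.347 1.061
vertex -2.912 -0.183 1.565
vertex -1.386 -1.538 2.546
endloop
endfacet
facet normal 0.500 0.801 0.329
outer loop
vertex -1.386 -1.538 2.546
vertex -2.912 -0.183 1.565
vertex -1.98 -1.374 3.05
endloop
endfacet
facet normal 0.440 -0.561 0.701
outer loop
vertex -1.386 -1.538 2.546
vertex -1.98 -1.374 3.05
vertex -2.164 -2.226 2.483
endloop
endfacet
facet normal -0.440 0.562 -0.700
outer loop
vertex -2.912 -0.183 1.565
vertex -3.096 -1.034 0.997
vertex -3.613 -0.517 1.737
endloop
endfacet
facet normal -0.173 0.713 0.680
outer loop
vertex -2.912 -0.183 1.565
vertex -3.613 -0.517 1.737
vertex -1.98 -1.374 3.05
endloop
endfacet
facet normal -0.173 0.712 0.680
outer loop
vertex -1.98 -1.374 3.05
vertex -3.613 -0.517 1.737
vertex -2.681 -1.709 3.222
endloop
endfacet
facet normal 0.440 -0.561 0.701
outer loop
vertex -1.98 -1.374 3.05
vertex -2.681 -1.709 3.222
vertex -2.164 -2.226 2.483
endloop
endfacet
facet normal -0.440 0.563 -0.700
outer loop
vertex -3.613 -0.517 1.737
vertex -3.096 -1.034 0.997
vertex -4.012 -1.155 1.475
endloop
endfacet
facet normal -0.746 0.206 0.634
outer loop
vertex -3.613 -0.517 1.737
vertex -4.012 -1.155 1.475
vertex -2.681 -1.709 3.222
endloop
endfacet
facet normal -0.746 0.206 0.634
outer loop
vertex -2.681 -1.709 3.222
vertex -4.012 -1.155 1.475
vertex -3.08 -2.347 2.96
endloop
endfacet
facet normal 0.439 -0.562 0.701
outer loop
vertex -2.681 -1.709 3.222
vertex -3.08 -2.347 2.96
vertex -2.164 -2.226 2.483
endloop
endfacet
facet normal -0.440 0.562 -0.701
outer loop
vertex -4.012 -1.155 1.475
vertex -3.096 -1.034 0.997
vertex -3.874 -1.722 0.934
endloop
endfacet
facet normal -0.881 -0.420 0.216
outer loop
vertex -4.012 -1.155 1.475
vertex -3.874 -1.722 0.934
vertex -3.08 -2.347 2.96
endloop
endfacet
facet normal -0.881 -0.421 0.216
outer loop
vertex -3.08 -2.347 2.96
vertex -3.874 -1.722 0.934
vertex -2.942 -2.913 2.419
endloop
endfacet
facet normal 0.439 -0.563 0.701
outer loop
vertex -3.08 -2.347 2.96
vertex -2.942 -2.913 2.419
vertex -2.164 -2.226 2.483
endloop
endfacet
facet normal -0.440 0.561 -0.701
outer loop
vertex -3.874 -1.722 0.934
vertex -3.096 -1.034 0.997
vertex -3.28 -1.886 0.43
endloop
endfacet
facet normal -0.500 -0.801 -0.329
outer loop
vertex -3.874 -1.722 0.934
vertex -3.28 -1.886 0.43
vertex -2.942 -2.913 2.419
endloop
endfacet
facet normal -0.500 -0.801 -0.329
outer loop
vertex -2.942 -2.913 2.419
vertex -3.28 -1.886 0.43
vertex -2.348 -3.077 1.915
endloop
endfacet
facet normal 0.439 -0.563 0.701
outer loop
vertex -2.942 -2.913 2.419
vertex -2.348 -3.077 1.915
vertex -2.164 -2.226 2.483
endloop
endfacet
facet normal -0.440 0.561 -0.701
outer loop
vertex -3.28 -1.886 0.43
vertex -3.096 -1.034 0.997
vertex -2.579 -1.551 0.258
endloop
endfacet
facet normal 0.173 -0.712 -0.680
outer loop
vertex -3.28 -1.886 0.43
vertex -2.579 -1.551 0.258
vertex -2.348 -3.077 1.915
endloop
endfacet
facet normal 0.173 -0.712 -0.680
outer loop
vertex -2.348 -3.077 1.915
vertex -2.579 -1.551 0.258
vertex -1.647 -2.743 1.743
endloop
endfacet
facet normal 0.440 -0.562 0.700
outer loop
vertex -2.348 -3.077 1.915
vertex -1.647 -2.743 1.743
vertex -2.164 -2.226 2.483
endloop
endfacet
facet normal -0.504 0.319 -0.803
outer loop
vertex 2.921 -3.15 -3.758
vertex 2.51 -2.496 -3.24
vertex 3.313 -2.311 -3.671
endloop
endfacet
facet normal 0.903 -0.409 -0.130
outer loop
vertex 2.921 -3.15 -3.758
vertex 3.313 -2.311 -3.671
vertex 3.25 -2.964 -2.06
endloop
endfacet
facet normal -0.504 0.317 -0.803
outer loop
vertex 3.313 -2.311 -3.671
vertex 2.51 -2.496 -3.24
vertex 2.901 -1.657 -3.154
endloop
endfacet
facet normal 0.892 0.405 0.199
outer loop
vertex 3.313 -2.311 -3.671
vertex 2.901 -1.657 -3.154
vertex 3.25 -2.964 -2.06
endloop
endfacet
facet normal -0.504 0.317 -0.803
outer loop
vertex 2.901 -1.657 -3.154
vertex 2.51 -2.496 -3.24
vertex 2.098 -1.842 -2.723
endloop
endfacet
facet normal 0.232 0.660 0.715
outer loop
vertex 2.901 -1.657 -3.154
vertex 2.098 -1.842 -2.723
vertex 3.25 -2.964 -2.06
endloop
endfacet
facet normal -0.504 0.318 -0.803
outer loop
vertex 2.098 -1.842 -2.723
vertex 2.51 -2.496 -3.24
vertex 1.706 -2.681 -2.809
endloop
endfacet
facet normal -0.419 0.103 0.902
outer loop
vertex 2.098 -1.842 -2.723
vertex 1.706 -2.681 -2.809
vertex 3.25 -2.964 -2.06
endloop
endfacet
facet normal -0.504 0.319 -0.803
outer loop
vertex 1.706 -2.681 -2.809
vertex 2.51 -2.496 -3.24
vertex 2.118 -3.335 -3.327
endloop
endfacet
facet normal -0.408 -0.711 0.573
outer loop
vertex 1.706 -2.681 -2.809
vertex 2.118 -3.335 -3.327
vertex 3.25 -2.964 -2.06
endloop
endfacet
facet normal -0.504 0.319 -0.803
outer loop
vertex 2.118 -3.335 -3.327
vertex 2.51 -2.496 -3.24
vertex 2.921 -3.15 -3.758
endloop
endfacet
facet normal 0.253 -0.966 0.057
outer loop
vertex 2.118 -3.335 -3.327
vertex 2.921 -3.15 -3.758
vertex 3.25 -2.964 -2.06
endloop
endfacet

endsolid


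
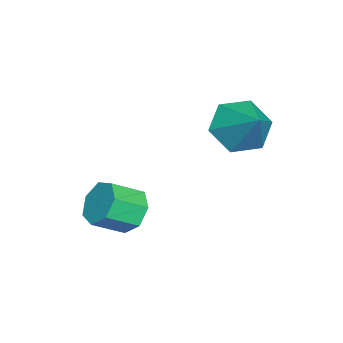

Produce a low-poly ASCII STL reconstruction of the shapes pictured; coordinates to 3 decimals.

solid 
facet normal -0.633 -0.465 -0.618
outer loop
vertex 1.835 -0.059 2.35
vertex 1.151 0.073 2.951
vertex 1.321 0.703 2.303
endloop
endfacet
facet normal 0.775 0.499 -0.389
outer loop
vertex 1.835 -0.059 2.35
vertex 1.321 0.703 2.303
vertex 2.069 0.747 3.849
endloop
endfacet
facet normal -0.633 -0.465 -0.618
outer loop
vertex 1.321 0.703 2.303
vertex 1.151 0.073 2.951
vertex 0.637 0.835 2.904
endloop
endfacet
facet normal 0.117 0.990 -0.085
outer loop
vertex 1.321 0.703 2.303
vertex 0.637 0.835 2.904
vertex 2.069 0.747 3.849
endloop
endfacet
facet normal -0.633 -0.465 -0.619
outer loop
vertex 0.637 0.835 2.904
vertex 1.151 0.073 2.951
vertex 0.467 0.204 3.552
endloop
endfacet
facet normal -0.354 0.715 0.603
outer loop
vertex 0.637 0.835 2.904
vertex 0.467 0.204 3.552
vertex 2.069 0.747 3.849
endloop
endfacet
facet normal -0.633 -0.465 -0.619
outer loop
vertex 0.467 0.204 3.552
vertex 1.151 0.073 2.951
vertex 0.98 -0.557 3.599
endloop
endfacet
facet normal -0.165 -0.051 0.985
outer loop
vertex 0.467 0.204 3.552
vertex 0.98 -0.557 3.599
vertex 2.069 0.747 3.849
endloop
endfacet
facet normal -0.633 -0.465 -0.619
outer loop
vertex 0.98 -0.557 3.599
vertex 1.151 0.073 2.951
vertex 1.664 -0.689 2.998
endloop
endfacet
facet normal 0.493 -0.542 0.680
outer loop
vertex 0.98 -0.557 3.599
vertex 1.664 -0.689 2.998
vertex 2.069 0.747 3.849
endloop
endfacet
facet normal -0.633 -0.465 -0.619
outer loop
vertex 1.664 -0.689 2.998
vertex 1.151 0.073 2.951
vertex 1.835 -0.059 2.35
endloop
endfacet
facet normal 0.963 -0.268 -0.006
outer loop
vertex 1.664 -0.689 2.998
vertex 1.835 -0.059 2.35
vertex 2.069 0.747 3.849
endloop
endfacet
facet normal -0.481 0.699 -0.529
outer loop
vertex 4.122 -1.959 0.726
vertex 3.503 -2.316 0.817
vertex 3.791 -1.803 1.233
endloop
endfacet
facet normal 0.699 0.670 0.250
outer loop
vertex 4.122 -1.959 0.726
vertex 3.791 -1.803 1.233
vertex 4.636 -2.707 1.293
endloop
endfacet
facet normal 0.699 0.670 0.252
outer loop
vertex 4.636 -2.707 1.293
vertex 3.791 -1.803 1.233
vertex 4.305 -2.552 1.799
endloop
endfacet
facet normal 0.480 -0.700 0.529
outer loop
vertex 4.636 -2.707 1.293
vertex 4.305 -2.552 1.799
vertex 4.017 -3.064 1.383
endloop
endfacet
facet normal -0.481 0.699 -0.529
outer loop
vertex 3.791 -1.803 1.233
vertex 3.503 -2.316 0.817
vertex 3.243 -2.034 1.426
endloop
endfacet
facet normal 0.021 0.612 0.791
outer loop
vertex 3.791 -1.803 1.233
vertex 3.243 -2.034 1.426
vertex 4.305 -2.552 1.799
endloop
endfacet
facet normal 0.021 0.613 0.790
outer loop
vertex 4.305 -2.552 1.799
vertex 3.243 -2.034 1.426
vertex 3.757 -2.782 1.992
endloop
endfacet
facet normal 0.480 -0.700 0.529
outer loop
vertex 4.305 -2.552 1.799
vertex 3.757 -2.782 1.992
vertex 4.017 -3.064 1.383
endloop
endfacet
facet normal -0.480 0.700 -0.529
outer loop
vertex 3.243 -2.034 1.426
vertex 3.503 -2.316 0.817
vertex 2.891 -2.476 1.16
endloop
endfacet
facet normal -0.672 0.094 0.734
outer loop
vertex 3.243 -2.034 1.426
vertex 2.891 -2.476 1.16
vertex 3.757 -2.782 1.992
endloop
endfacet
facet normal -0.672 0.095 0.734
outer loop
vertex 3.757 -2.782 1.992
vertex 2.891 -2.476 1.16
vertex 3.405 -3.225 1.727
endloop
endfacet
facet normal 0.481 -0.699 0.529
outer loop
vertex 3.757 -2.782 1.992
vertex 3.405 -3.225 1.727
vertex 4.017 -3.064 1.383
endloop
endfacet
facet normal -0.480 0.700 -0.530
outer loop
vertex 2.891 -2.476 1.16
vertex 3.503 -2.316 0.817
vertex 3.0 -2.798 0.636
endloop
endfacet
facet normal -0.860 -0.495 0.125
outer loop
vertex 2.891 -2.476 1.16
vertex 3.0 -2.798 0.636
vertex 3.405 -3.225 1.727
endloop
endfacet
facet normal -0.860 -0.495 0.125
outer loop
vertex 3.405 -3.225 1.727
vertex 3.0 -2.798 0.636
vertex 3.514 -3.547 1.203
endloop
endfacet
facet normal 0.481 -0.699 0.529
outer loop
vertex 3.405 -3.225 1.727
vertex 3.514 -3.547 1.203
vertex 4.017 -3.064 1.383
endloop
endfacet
facet normal -0.480 0.700 -0.530
outer loop
vertex 3.0 -2.798 0.636
vertex 3.503 -2.316 0.817
vertex 3.488 -2.757 0.248
endloop
endfacet
facet normal -0.400 -0.712 -0.578
outer loop
vertex 3.0 -2.798 0.636
vertex 3.488 -2.757 0.248
vertex 3.514 -3.547 1.203
endloop
endfacet
facet normal -0.399 -0.712 -0.578
outer loop
vertex 3.514 -3.547 1.203
vertex 3.488 -2.757 0.248
vertex 4.002 -3.505 0.814
endloop
endfacet
facet normal 0.482 -0.699 0.529
outer loop
vertex 3.514 -3.547 1.203
vertex 4.002 -3.505 0.814
vertex 4.017 -3.064 1.383
endloop
endfacet
facet normal -0.480 0.699 -0.529
outer loop
vertex 3.488 -2.757 0.248
vertex 3.503 -2.316 0.817
vertex 3.987 -2.384 0.288
endloop
endfacet
facet normal 0.361 -0.392 -0.846
outer loop
vertex 3.488 -2.757 0.248
vertex 3.987 -2.384 0.288
vertex 4.002 -3.505 0.814
endloop
endfacet
facet normal 0.361 -0.392 -0.846
outer loop
vertex 4.002 -3.505 0.814
vertex 3.987 -2.384 0.288
vertex 4.501 -3.132 0.854
endloop
endfacet
facet normal 0.480 -0.699 0.529
outer loop
vertex 4.002 -3.505 0.814
vertex 4.501 -3.132 0.854
vertex 4.017 -3.064 1.383
endloop
endfacet
facet normal -0.481 0.699 -0.530
outer loop
vertex 3.987 -2.384 0.288
vertex 3.503 -2.316 0.817
vertex 4.122 -1.959 0.726
endloop
endfacet
facet normal 0.850 0.222 -0.478
outer loop
vertex 3.987 -2.384 0.288
vertex 4.122 -1.959 0.726
vertex 4.501 -3.132 0.854
endloop
endfacet
facet normal 0.850 0.223 -0.477
outer loop
vertex 4.501 -3.132 0.854
vertex 4.122 -1.959 0.726
vertex 4.636 -2.707 1.293
endloop
endfacet
facet normal 0.480 -0.699 0.529
outer loop
vertex 4.501 -3.132 0.854
vertex 4.636 -2.707 1.293
vertex 4.017 -3.064 1.383
endloop
endfacet

endsolid


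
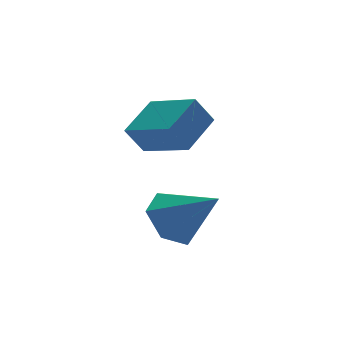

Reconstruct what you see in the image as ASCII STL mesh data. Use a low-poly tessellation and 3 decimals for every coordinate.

solid 
facet normal -0.522 0.108 0.846
outer loop
vertex -1.368 2.11 4.09
vertex -1.986 3.587 3.52
vertex -2.471 1.42 3.497
endloop
endfacet
facet normal 0.363 -0.869 0.336
outer loop
vertex -1.954 1.313 2.66
vertex -1.368 2.11 4.09
vertex -2.471 1.42 3.497
endloop
endfacet
facet normal -0.522 0.108 0.846
outer loop
vertex -2.471 1.42 3.497
vertex -1.986 3.587 3.52
vertex -3.089 2.897 2.927
endloop
endfacet
facet normal -0.771 -0.483 -0.415
outer loop
vertex -3.089 2.897 2.927
vertex -1.954 1.313 2.66
vertex -2.471 1.42 3.497
endloop
endfacet
facet normal 0.771 0.483 0.415
outer loop
vertex -1.368 2.11 4.09
vertex -1.469 3.48 2.683
vertex -1.986 3.587 3.52
endloop
endfacet
facet normal 0.363 -0.869 0.336
outer loop
vertex -0.851 2.003 3.253
vertex -1.368 2.11 4.09
vertex -1.954 1.313 2.66
endloop
endfacet
facet normal 0.771 0.483 0.415
outer loop
vertex -0.851 2.003 3.253
vertex -1.469 3.48 2.683
vertex -1.368 2.11 4.09
endloop
endfacet
facet normal -0.363 0.869 -0.336
outer loop
vertex -1.986 3.587 3.52
vertex -1.469 3.48 2.683
vertex -3.089 2.897 2.927
endloop
endfacet
facet normal -0.771 -0.483 -0.415
outer loop
vertex -2.572 2.79 2.09
vertex -1.954 1.313 2.66
vertex -3.089 2.897 2.927
endloop
endfacet
facet normal -0.363 0.869 -0.336
outer loop
vertex -3.089 2.897 2.927
vertex -1.469 3.48 2.683
vertex -2.572 2.79 2.09
endloop
endfacet
facet normal 0.522 -0.108 -0.846
outer loop
vertex -2.572 2.79 2.09
vertex -0.851 2.003 3.253
vertex -1.954 1.313 2.66
endloop
endfacet
facet normal 0.522 -0.108 -0.846
outer loop
vertex -1.469 3.48 2.683
vertex -0.851 2.003 3.253
vertex -2.572 2.79 2.09
endloop
endfacet
facet normal -0.447 0.633 -0.632
outer loop
vertex -1.785 1.056 -0.159
vertex -2.585 1.0 0.35
vertex -1.937 1.663 0.556
endloop
endfacet
facet normal 0.987 0.130 0.100
outer loop
vertex -1.785 1.056 -0.159
vertex -1.937 1.663 0.556
vertex -1.795 -0.12 1.47
endloop
endfacet
facet normal -0.447 0.633 -0.632
outer loop
vertex -1.937 1.663 0.556
vertex -2.585 1.0 0.35
vertex -2.737 1.607 1.065
endloop
endfacet
facet normal 0.462 0.433 0.774
outer loop
vertex -1.937 1.663 0.556
vertex -2.737 1.607 1.065
vertex -1.795 -0.12 1.47
endloop
endfacet
facet normal -0.446 0.633 -0.632
outer loop
vertex -2.737 1.607 1.065
vertex -2.585 1.0 0.35
vertex -3.386 0.944 0.859
endloop
endfacet
facet normal -0.337 0.037 0.941
outer loop
vertex -2.737 1.607 1.065
vertex -3.386 0.944 0.859
vertex -1.795 -0.12 1.47
endloop
endfacet
facet normal -0.446 0.633 -0.633
outer loop
vertex -3.386 0.944 0.859
vertex -2.585 1.0 0.35
vertex -3.233 0.337 0.144
endloop
endfacet
facet normal -0.610 -0.664 0.433
outer loop
vertex -3.386 0.944 0.859
vertex -3.233 0.337 0.144
vertex -1.795 -0.12 1.47
endloop
endfacet
facet normal -0.447 0.633 -0.632
outer loop
vertex -3.233 0.337 0.144
vertex -2.585 1.0 0.35
vertex -2.433 0.393 -0.365
endloop
endfacet
facet normal -0.085 -0.967 -0.241
outer loop
vertex -3.233 0.337 0.144
vertex -2.433 0.393 -0.365
vertex -1.795 -0.12 1.47
endloop
endfacet
facet normal -0.447 0.633 -0.632
outer loop
vertex -2.433 0.393 -0.365
vertex -2.585 1.0 0.35
vertex -1.785 1.056 -0.159
endloop
endfacet
facet normal 0.713 -0.570 -0.407
outer loop
vertex -2.433 0.393 -0.365
vertex -1.785 1.056 -0.159
vertex -1.795 -0.12 1.47
endloop
endfacet

endsolid


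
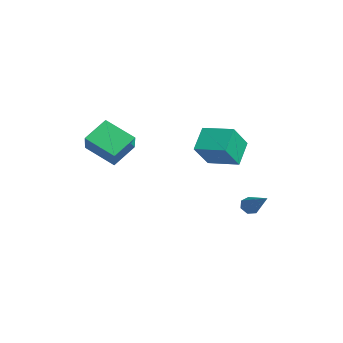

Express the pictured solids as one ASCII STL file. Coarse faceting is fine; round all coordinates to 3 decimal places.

solid 
facet normal -0.398 0.538 -0.743
outer loop
vertex -3.671 3.234 -1.767
vertex -2.382 4.512 -1.532
vertex -2.707 2.46 -2.845
endloop
endfacet
facet normal -0.704 -0.698 -0.128
outer loop
vertex -1.958 1.448 -1.448
vertex -3.671 3.234 -1.767
vertex -2.707 2.46 -2.845
endloop
endfacet
facet normal -0.398 0.538 -0.743
outer loop
vertex -2.707 2.46 -2.845
vertex -2.382 4.512 -1.532
vertex -1.418 3.738 -2.61
endloop
endfacet
facet normal 0.588 -0.472 -0.657
outer loop
vertex -1.418 3.738 -2.61
vertex -1.958 1.448 -1.448
vertex -2.707 2.46 -2.845
endloop
endfacet
facet normal -0.588 0.472 0.657
outer loop
vertex -3.671 3.234 -1.767
vertex -1.633 3.5 -0.135
vertex -2.382 4.512 -1.532
endloop
endfacet
facet normal -0.704 -0.698 -0.128
outer loop
vertex -2.922 2.222 -0.37
vertex -3.671 3.234 -1.767
vertex -1.958 1.448 -1.448
endloop
endfacet
facet normal -0.588 0.472 0.657
outer loop
vertex -2.922 2.222 -0.37
vertex -1.633 3.5 -0.135
vertex -3.671 3.234 -1.767
endloop
endfacet
facet normal 0.704 0.698 0.128
outer loop
vertex -2.382 4.512 -1.532
vertex -1.633 3.5 -0.135
vertex -1.418 3.738 -2.61
endloop
endfacet
facet normal 0.588 -0.472 -0.657
outer loop
vertex -0.669 2.726 -1.213
vertex -1.958 1.448 -1.448
vertex -1.418 3.738 -2.61
endloop
endfacet
facet normal 0.704 0.698 0.128
outer loop
vertex -1.418 3.738 -2.61
vertex -1.633 3.5 -0.135
vertex -0.669 2.726 -1.213
endloop
endfacet
facet normal 0.398 -0.538 0.743
outer loop
vertex -0.669 2.726 -1.213
vertex -2.922 2.222 -0.37
vertex -1.958 1.448 -1.448
endloop
endfacet
facet normal 0.398 -0.538 0.743
outer loop
vertex -1.633 3.5 -0.135
vertex -2.922 2.222 -0.37
vertex -0.669 2.726 -1.213
endloop
endfacet
facet normal -0.814 -0.133 -0.565
outer loop
vertex 1.286 3.261 -4.947
vertex 0.968 3.519 -4.55
vertex 1.239 3.751 -4.995
endloop
endfacet
facet normal 0.749 0.007 -0.662
outer loop
vertex 1.286 3.261 -4.947
vertex 1.239 3.751 -4.995
vertex 2.692 3.801 -3.35
endloop
endfacet
facet normal -0.814 -0.134 -0.565
outer loop
vertex 1.239 3.751 -4.995
vertex 0.968 3.519 -4.55
vertex 0.988 4.066 -4.708
endloop
endfacet
facet normal 0.467 0.769 -0.436
outer loop
vertex 1.239 3.751 -4.995
vertex 0.988 4.066 -4.708
vertex 2.692 3.801 -3.35
endloop
endfacet
facet normal -0.813 -0.134 -0.566
outer loop
vertex 0.988 4.066 -4.708
vertex 0.968 3.519 -4.55
vertex 0.722 3.969 -4.303
endloop
endfacet
facet normal -0.023 0.976 0.219
outer loop
vertex 0.988 4.066 -4.708
vertex 0.722 3.969 -4.303
vertex 2.692 3.801 -3.35
endloop
endfacet
facet normal -0.813 -0.134 -0.567
outer loop
vertex 0.722 3.969 -4.303
vertex 0.968 3.519 -4.55
vertex 0.641 3.533 -4.084
endloop
endfacet
facet normal -0.351 0.472 0.809
outer loop
vertex 0.722 3.969 -4.303
vertex 0.641 3.533 -4.084
vertex 2.692 3.801 -3.35
endloop
endfacet
facet normal -0.813 -0.133 -0.567
outer loop
vertex 0.641 3.533 -4.084
vertex 0.968 3.519 -4.55
vertex 0.806 3.086 -4.216
endloop
endfacet
facet normal -0.271 -0.363 0.891
outer loop
vertex 0.641 3.533 -4.084
vertex 0.806 3.086 -4.216
vertex 2.692 3.801 -3.35
endloop
endfacet
facet normal -0.814 -0.132 -0.566
outer loop
vertex 0.806 3.086 -4.216
vertex 0.968 3.519 -4.55
vertex 1.093 2.965 -4.6
endloop
endfacet
facet normal 0.157 -0.902 0.402
outer loop
vertex 0.806 3.086 -4.216
vertex 1.093 2.965 -4.6
vertex 2.692 3.801 -3.35
endloop
endfacet
facet normal -0.814 -0.133 -0.566
outer loop
vertex 1.093 2.965 -4.6
vertex 0.968 3.519 -4.55
vertex 1.286 3.261 -4.947
endloop
endfacet
facet normal 0.611 -0.737 -0.289
outer loop
vertex 1.093 2.965 -4.6
vertex 1.286 3.261 -4.947
vertex 2.692 3.801 -3.35
endloop
endfacet
facet normal -0.598 -0.634 0.491
outer loop
vertex -3.632 -2.767 0.48
vertex -4.98 -2.427 -0.725
vertex -3.093 -4.014 -0.473
endloop
endfacet
facet normal 0.732 -0.184 0.655
outer loop
vertex -1.92 -2.773 -1.435
vertex -3.632 -2.767 0.48
vertex -3.093 -4.014 -0.473
endloop
endfacet
facet normal -0.598 -0.633 0.491
outer loop
vertex -3.093 -4.014 -0.473
vertex -4.98 -2.427 -0.725
vertex -4.441 -3.675 -1.678
endloop
endfacet
facet normal 0.324 -0.752 -0.574
outer loop
vertex -4.441 -3.675 -1.678
vertex -1.92 -2.773 -1.435
vertex -3.093 -4.014 -0.473
endloop
endfacet
facet normal -0.324 0.752 0.575
outer loop
vertex -3.632 -2.767 0.48
vertex -3.807 -1.186 -1.687
vertex -4.98 -2.427 -0.725
endloop
endfacet
facet normal 0.732 -0.184 0.655
outer loop
vertex -2.459 -1.525 -0.482
vertex -3.632 -2.767 0.48
vertex -1.92 -2.773 -1.435
endloop
endfacet
facet normal -0.325 0.751 0.574
outer loop
vertex -2.459 -1.525 -0.482
vertex -3.807 -1.186 -1.687
vertex -3.632 -2.767 0.48
endloop
endfacet
facet normal -0.732 0.184 -0.655
outer loop
vertex -4.98 -2.427 -0.725
vertex -3.807 -1.186 -1.687
vertex -4.441 -3.675 -1.678
endloop
endfacet
facet normal 0.324 -0.751 -0.575
outer loop
vertex -3.268 -2.433 -2.64
vertex -1.92 -2.773 -1.435
vertex -4.441 -3.675 -1.678
endloop
endfacet
facet normal -0.733 0.184 -0.655
outer loop
vertex -4.441 -3.675 -1.678
vertex -3.807 -1.186 -1.687
vertex -3.268 -2.433 -2.64
endloop
endfacet
facet normal 0.598 0.633 -0.491
outer loop
vertex -3.268 -2.433 -2.64
vertex -2.459 -1.525 -0.482
vertex -1.92 -2.773 -1.435
endloop
endfacet
facet normal 0.598 0.634 -0.491
outer loop
vertex -3.807 -1.186 -1.687
vertex -2.459 -1.525 -0.482
vertex -3.268 -2.433 -2.64
endloop
endfacet

endsolid


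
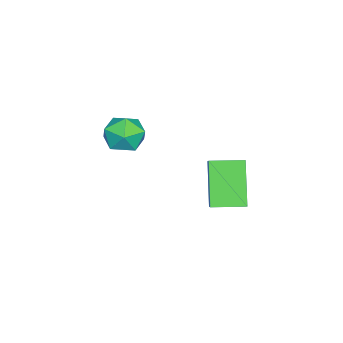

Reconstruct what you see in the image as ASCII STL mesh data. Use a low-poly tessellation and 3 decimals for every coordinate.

solid 
facet normal -0.934 0.271 -0.234
outer loop
vertex 2.872 -1.683 2.722
vertex 2.591 -2.596 2.784
vertex 2.561 -2.033 3.557
endloop
endfacet
facet normal -0.595 0.796 0.112
outer loop
vertex 2.872 -1.683 2.722
vertex 2.561 -2.033 3.557
vertex 3.326 -1.458 3.534
endloop
endfacet
facet normal -0.011 0.965 -0.261
outer loop
vertex 2.872 -1.683 2.722
vertex 3.326 -1.458 3.534
vertex 3.828 -1.665 2.747
endloop
endfacet
facet normal 0.012 0.546 -0.838
outer loop
vertex 2.872 -1.683 2.722
vertex 3.828 -1.665 2.747
vertex 3.374 -2.368 2.283
endloop
endfacet
facet normal -0.559 0.116 -0.821
outer loop
vertex 2.872 -1.683 2.722
vertex 3.374 -2.368 2.283
vertex 2.591 -2.596 2.784
endloop
endfacet
facet normal -0.386 0.543 0.746
outer loop
vertex 3.326 -1.458 3.534
vertex 2.561 -2.033 3.557
vertex 3.326 -2.232 4.097
endloop
endfacet
facet normal -0.933 -0.306 0.187
outer loop
vertex 2.561 -2.033 3.557
vertex 2.591 -2.596 2.784
vertex 2.872 -2.935 3.633
endloop
endfacet
facet normal -0.327 -0.556 -0.764
outer loop
vertex 2.591 -2.596 2.784
vertex 3.374 -2.368 2.283
vertex 3.374 -3.142 2.846
endloop
endfacet
facet normal 0.595 0.138 -0.792
outer loop
vertex 3.374 -2.368 2.283
vertex 3.828 -1.665 2.747
vertex 4.139 -2.567 2.823
endloop
endfacet
facet normal 0.559 0.817 0.141
outer loop
vertex 3.828 -1.665 2.747
vertex 3.326 -1.458 3.534
vertex 4.109 -2.004 3.596
endloop
endfacet
facet normal -0.012 -0.546 0.838
outer loop
vertex 3.828 -2.917 3.658
vertex 3.326 -2.232 4.097
vertex 2.872 -2.935 3.633
endloop
endfacet
facet normal 0.011 -0.965 0.261
outer loop
vertex 3.828 -2.917 3.658
vertex 2.872 -2.935 3.633
vertex 3.374 -3.142 2.846
endloop
endfacet
facet normal 0.595 -0.796 -0.112
outer loop
vertex 3.828 -2.917 3.658
vertex 3.374 -3.142 2.846
vertex 4.139 -2.567 2.823
endloop
endfacet
facet normal 0.934 -0.271 0.234
outer loop
vertex 3.828 -2.917 3.658
vertex 4.139 -2.567 2.823
vertex 4.109 -2.004 3.596
endloop
endfacet
facet normal 0.559 -0.116 0.821
outer loop
vertex 3.828 -2.917 3.658
vertex 4.109 -2.004 3.596
vertex 3.326 -2.232 4.097
endloop
endfacet
facet normal -0.595 -0.138 0.792
outer loop
vertex 2.872 -2.935 3.633
vertex 3.326 -2.232 4.097
vertex 2.561 -2.033 3.557
endloop
endfacet
facet normal -0.559 -0.817 -0.141
outer loop
vertex 3.374 -3.142 2.846
vertex 2.872 -2.935 3.633
vertex 2.591 -2.596 2.784
endloop
endfacet
facet normal 0.386 -0.543 -0.746
outer loop
vertex 4.139 -2.567 2.823
vertex 3.374 -3.142 2.846
vertex 3.374 -2.368 2.283
endloop
endfacet
facet normal 0.933 0.306 -0.187
outer loop
vertex 4.109 -2.004 3.596
vertex 4.139 -2.567 2.823
vertex 3.828 -1.665 2.747
endloop
endfacet
facet normal 0.327 0.556 0.764
outer loop
vertex 3.326 -2.232 4.097
vertex 4.109 -2.004 3.596
vertex 3.326 -1.458 3.534
endloop
endfacet
facet normal -0.584 -0.237 0.776
outer loop
vertex 4.219 1.394 3.266
vertex 3.726 2.662 3.283
vertex 2.925 0.907 2.144
endloop
endfacet
facet normal 0.362 -0.932 -0.013
outer loop
vertex 4.134 1.398 0.537
vertex 4.219 1.394 3.266
vertex 2.925 0.907 2.144
endloop
endfacet
facet normal -0.584 -0.237 0.776
outer loop
vertex 2.925 0.907 2.144
vertex 3.726 2.662 3.283
vertex 2.433 2.175 2.161
endloop
endfacet
facet normal -0.727 -0.273 -0.630
outer loop
vertex 2.433 2.175 2.161
vertex 4.134 1.398 0.537
vertex 2.925 0.907 2.144
endloop
endfacet
facet normal 0.726 0.274 0.630
outer loop
vertex 4.219 1.394 3.266
vertex 4.935 3.153 1.676
vertex 3.726 2.662 3.283
endloop
endfacet
facet normal 0.362 -0.932 -0.013
outer loop
vertex 5.427 1.885 1.659
vertex 4.219 1.394 3.266
vertex 4.134 1.398 0.537
endloop
endfacet
facet normal 0.727 0.274 0.630
outer loop
vertex 5.427 1.885 1.659
vertex 4.935 3.153 1.676
vertex 4.219 1.394 3.266
endloop
endfacet
facet normal -0.362 0.932 0.013
outer loop
vertex 3.726 2.662 3.283
vertex 4.935 3.153 1.676
vertex 2.433 2.175 2.161
endloop
endfacet
facet normal -0.727 -0.274 -0.630
outer loop
vertex 3.641 2.666 0.554
vertex 4.134 1.398 0.537
vertex 2.433 2.175 2.161
endloop
endfacet
facet normal -0.362 0.932 0.013
outer loop
vertex 2.433 2.175 2.161
vertex 4.935 3.153 1.676
vertex 3.641 2.666 0.554
endloop
endfacet
facet normal 0.584 0.237 -0.776
outer loop
vertex 3.641 2.666 0.554
vertex 5.427 1.885 1.659
vertex 4.134 1.398 0.537
endloop
endfacet
facet normal 0.584 0.237 -0.776
outer loop
vertex 4.935 3.153 1.676
vertex 5.427 1.885 1.659
vertex 3.641 2.666 0.554
endloop
endfacet

endsolid


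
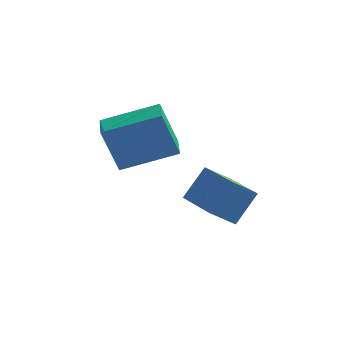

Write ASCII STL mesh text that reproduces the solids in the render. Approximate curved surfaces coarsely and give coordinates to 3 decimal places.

solid 
facet normal -0.447 -0.534 -0.718
outer loop
vertex 1.972 -3.987 -0.699
vertex 1.115 -2.869 -0.997
vertex 2.653 -3.646 -1.377
endloop
endfacet
facet normal 0.595 -0.777 0.207
outer loop
vertex 3.185 -3.011 -0.523
vertex 1.972 -3.987 -0.699
vertex 2.653 -3.646 -1.377
endloop
endfacet
facet normal -0.447 -0.534 -0.718
outer loop
vertex 2.653 -3.646 -1.377
vertex 1.115 -2.869 -0.997
vertex 1.796 -2.528 -1.675
endloop
endfacet
facet normal 0.668 0.335 -0.665
outer loop
vertex 1.796 -2.528 -1.675
vertex 3.185 -3.011 -0.523
vertex 2.653 -3.646 -1.377
endloop
endfacet
facet normal -0.668 -0.335 0.665
outer loop
vertex 1.972 -3.987 -0.699
vertex 1.647 -2.234 -0.143
vertex 1.115 -2.869 -0.997
endloop
endfacet
facet normal 0.595 -0.777 0.207
outer loop
vertex 2.504 -3.352 0.155
vertex 1.972 -3.987 -0.699
vertex 3.185 -3.011 -0.523
endloop
endfacet
facet normal -0.668 -0.335 0.665
outer loop
vertex 2.504 -3.352 0.155
vertex 1.647 -2.234 -0.143
vertex 1.972 -3.987 -0.699
endloop
endfacet
facet normal -0.595 0.777 -0.207
outer loop
vertex 1.115 -2.869 -0.997
vertex 1.647 -2.234 -0.143
vertex 1.796 -2.528 -1.675
endloop
endfacet
facet normal 0.668 0.335 -0.665
outer loop
vertex 2.328 -1.893 -0.821
vertex 3.185 -3.011 -0.523
vertex 1.796 -2.528 -1.675
endloop
endfacet
facet normal -0.595 0.777 -0.207
outer loop
vertex 1.796 -2.528 -1.675
vertex 1.647 -2.234 -0.143
vertex 2.328 -1.893 -0.821
endloop
endfacet
facet normal 0.447 0.534 0.718
outer loop
vertex 2.328 -1.893 -0.821
vertex 2.504 -3.352 0.155
vertex 3.185 -3.011 -0.523
endloop
endfacet
facet normal 0.447 0.534 0.718
outer loop
vertex 1.647 -2.234 -0.143
vertex 2.504 -3.352 0.155
vertex 2.328 -1.893 -0.821
endloop
endfacet
facet normal -0.924 -0.214 -0.318
outer loop
vertex -1.291 -2.054 0.925
vertex -1.458 -1.157 0.807
vertex -0.764 -2.149 -0.54
endloop
endfacet
facet normal 0.182 -0.975 0.129
outer loop
vertex 0.898 -1.763 0.033
vertex -1.291 -2.054 0.925
vertex -0.764 -2.149 -0.54
endloop
endfacet
facet normal -0.924 -0.214 -0.318
outer loop
vertex -0.764 -2.149 -0.54
vertex -1.458 -1.157 0.807
vertex -0.931 -1.252 -0.658
endloop
endfacet
facet normal 0.338 -0.061 -0.939
outer loop
vertex -0.931 -1.252 -0.658
vertex 0.898 -1.763 0.033
vertex -0.764 -2.149 -0.54
endloop
endfacet
facet normal -0.338 0.061 0.939
outer loop
vertex -1.291 -2.054 0.925
vertex 0.204 -0.771 1.38
vertex -1.458 -1.157 0.807
endloop
endfacet
facet normal 0.182 -0.975 0.129
outer loop
vertex 0.371 -1.668 1.498
vertex -1.291 -2.054 0.925
vertex 0.898 -1.763 0.033
endloop
endfacet
facet normal -0.338 0.061 0.939
outer loop
vertex 0.371 -1.668 1.498
vertex 0.204 -0.771 1.38
vertex -1.291 -2.054 0.925
endloop
endfacet
facet normal -0.182 0.975 -0.129
outer loop
vertex -1.458 -1.157 0.807
vertex 0.204 -0.771 1.38
vertex -0.931 -1.252 -0.658
endloop
endfacet
facet normal 0.338 -0.061 -0.939
outer loop
vertex 0.731 -0.866 -0.085
vertex 0.898 -1.763 0.033
vertex -0.931 -1.252 -0.658
endloop
endfacet
facet normal -0.182 0.975 -0.129
outer loop
vertex -0.931 -1.252 -0.658
vertex 0.204 -0.771 1.38
vertex 0.731 -0.866 -0.085
endloop
endfacet
facet normal 0.924 0.214 0.318
outer loop
vertex 0.731 -0.866 -0.085
vertex 0.371 -1.668 1.498
vertex 0.898 -1.763 0.033
endloop
endfacet
facet normal 0.924 0.214 0.318
outer loop
vertex 0.204 -0.771 1.38
vertex 0.371 -1.668 1.498
vertex 0.731 -0.866 -0.085
endloop
endfacet

endsolid
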